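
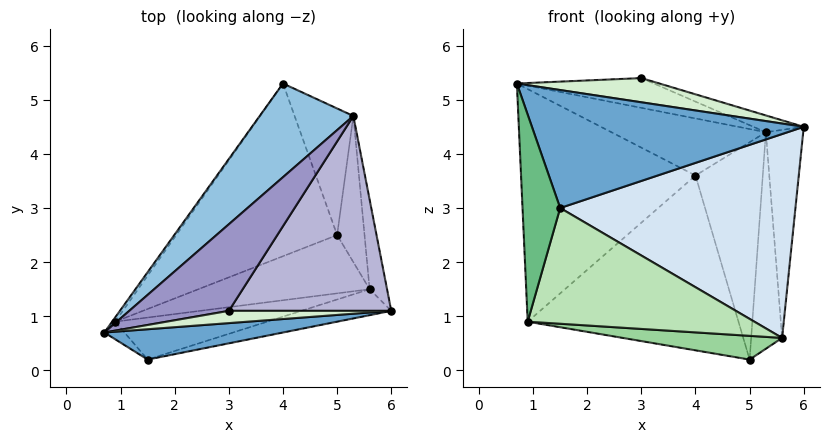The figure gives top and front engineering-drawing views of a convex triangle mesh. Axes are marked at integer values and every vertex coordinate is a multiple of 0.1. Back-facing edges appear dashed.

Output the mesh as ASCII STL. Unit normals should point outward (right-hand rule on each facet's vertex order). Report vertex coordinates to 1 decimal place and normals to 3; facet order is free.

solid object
 facet normal 0.110 -0.963 0.248
  outer loop
   vertex 1.5 0.2 3.0
   vertex 6.0 1.1 4.5
   vertex 0.7 0.7 5.3
  endloop
 endfacet
 facet normal -0.274 0.500 0.821
  outer loop
   vertex 5.3 4.7 4.4
   vertex 4.0 5.3 3.6
   vertex 0.7 0.7 5.3
  endloop
 endfacet
 facet normal 0.578 0.705 -0.411
  outer loop
   vertex 5.3 4.7 4.4
   vertex 5.0 2.5 0.2
   vertex 4.0 5.3 3.6
  endloop
 endfacet
 facet normal 0.234 -0.964 -0.123
  outer loop
   vertex 5.6 1.5 0.6
   vertex 6.0 1.1 4.5
   vertex 1.5 0.2 3.0
  endloop
 endfacet
 facet normal 0.979 0.188 -0.081
  outer loop
   vertex 5.6 1.5 0.6
   vertex 5.3 4.7 4.4
   vertex 6.0 1.1 4.5
  endloop
 endfacet
 facet normal 0.869 0.410 -0.277
  outer loop
   vertex 5.6 1.5 0.6
   vertex 5.0 2.5 0.2
   vertex 5.3 4.7 4.4
  endloop
 endfacet
 facet normal -0.369 0.661 -0.653
  outer loop
   vertex 0.9 0.9 0.9
   vertex 4.0 5.3 3.6
   vertex 5.0 2.5 0.2
  endloop
 endfacet
 facet normal -0.814 0.580 -0.011
  outer loop
   vertex 0.9 0.9 0.9
   vertex 0.7 0.7 5.3
   vertex 4.0 5.3 3.6
  endloop
 endfacet
 facet normal -0.655 -0.753 -0.064
  outer loop
   vertex 0.9 0.9 0.9
   vertex 1.5 0.2 3.0
   vertex 0.7 0.7 5.3
  endloop
 endfacet
 facet normal -0.011 -0.377 -0.926
  outer loop
   vertex 0.9 0.9 0.9
   vertex 5.0 2.5 0.2
   vertex 5.6 1.5 0.6
  endloop
 endfacet
 facet normal 0.098 -0.935 -0.340
  outer loop
   vertex 0.9 0.9 0.9
   vertex 5.6 1.5 0.6
   vertex 1.5 0.2 3.0
  endloop
 endfacet
 facet normal 0.134 -0.884 0.448
  outer loop
   vertex 3.0 1.1 5.4
   vertex 0.7 0.7 5.3
   vertex 6.0 1.1 4.5
  endloop
 endfacet
 facet normal -0.097 0.324 0.941
  outer loop
   vertex 3.0 1.1 5.4
   vertex 5.3 4.7 4.4
   vertex 0.7 0.7 5.3
  endloop
 endfacet
 facet normal 0.286 0.082 0.955
  outer loop
   vertex 3.0 1.1 5.4
   vertex 6.0 1.1 4.5
   vertex 5.3 4.7 4.4
  endloop
 endfacet
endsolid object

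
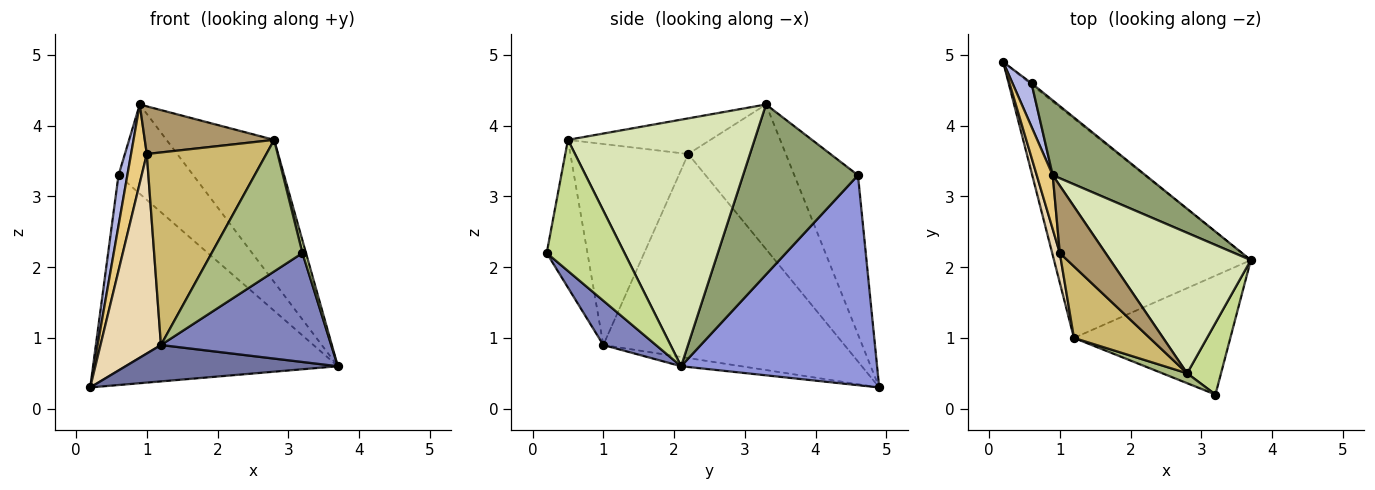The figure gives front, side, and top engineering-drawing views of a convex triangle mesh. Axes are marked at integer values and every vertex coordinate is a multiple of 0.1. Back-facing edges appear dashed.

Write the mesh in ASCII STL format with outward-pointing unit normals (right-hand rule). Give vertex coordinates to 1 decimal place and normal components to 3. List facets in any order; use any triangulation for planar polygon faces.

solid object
 facet normal -0.046 -0.163 -0.985
  outer loop
   vertex 1.2 1.0 0.9
   vertex 0.2 4.9 0.3
   vertex 3.7 2.1 0.6
  endloop
 endfacet
 facet normal 0.204 -0.661 -0.722
  outer loop
   vertex 1.2 1.0 0.9
   vertex 3.7 2.1 0.6
   vertex 3.2 0.2 2.2
  endloop
 endfacet
 facet normal 0.625 0.781 -0.005
  outer loop
   vertex 0.6 4.6 3.3
   vertex 3.7 2.1 0.6
   vertex 0.2 4.9 0.3
  endloop
 endfacet
 facet normal -0.984 -0.137 0.117
  outer loop
   vertex 0.6 4.6 3.3
   vertex 0.2 4.9 0.3
   vertex 0.9 3.3 4.3
  endloop
 endfacet
 facet normal 0.762 0.496 0.416
  outer loop
   vertex 0.6 4.6 3.3
   vertex 0.9 3.3 4.3
   vertex 3.7 2.1 0.6
  endloop
 endfacet
 facet normal -0.409 -0.910 0.069
  outer loop
   vertex 2.8 0.5 3.8
   vertex 1.2 1.0 0.9
   vertex 3.2 0.2 2.2
  endloop
 endfacet
 facet normal 0.967 -0.044 0.250
  outer loop
   vertex 2.8 0.5 3.8
   vertex 3.2 0.2 2.2
   vertex 3.7 2.1 0.6
  endloop
 endfacet
 facet normal 0.777 0.448 0.443
  outer loop
   vertex 2.8 0.5 3.8
   vertex 3.7 2.1 0.6
   vertex 0.9 3.3 4.3
  endloop
 endfacet
 facet normal -0.537 -0.487 0.689
  outer loop
   vertex 1.0 2.2 3.6
   vertex 2.8 0.5 3.8
   vertex 0.9 3.3 4.3
  endloop
 endfacet
 facet normal -0.679 -0.688 0.256
  outer loop
   vertex 1.0 2.2 3.6
   vertex 1.2 1.0 0.9
   vertex 2.8 0.5 3.8
  endloop
 endfacet
 facet normal -0.981 -0.158 0.108
  outer loop
   vertex 1.0 2.2 3.6
   vertex 0.9 3.3 4.3
   vertex 0.2 4.9 0.3
  endloop
 endfacet
 facet normal -0.969 -0.243 0.036
  outer loop
   vertex 1.0 2.2 3.6
   vertex 0.2 4.9 0.3
   vertex 1.2 1.0 0.9
  endloop
 endfacet
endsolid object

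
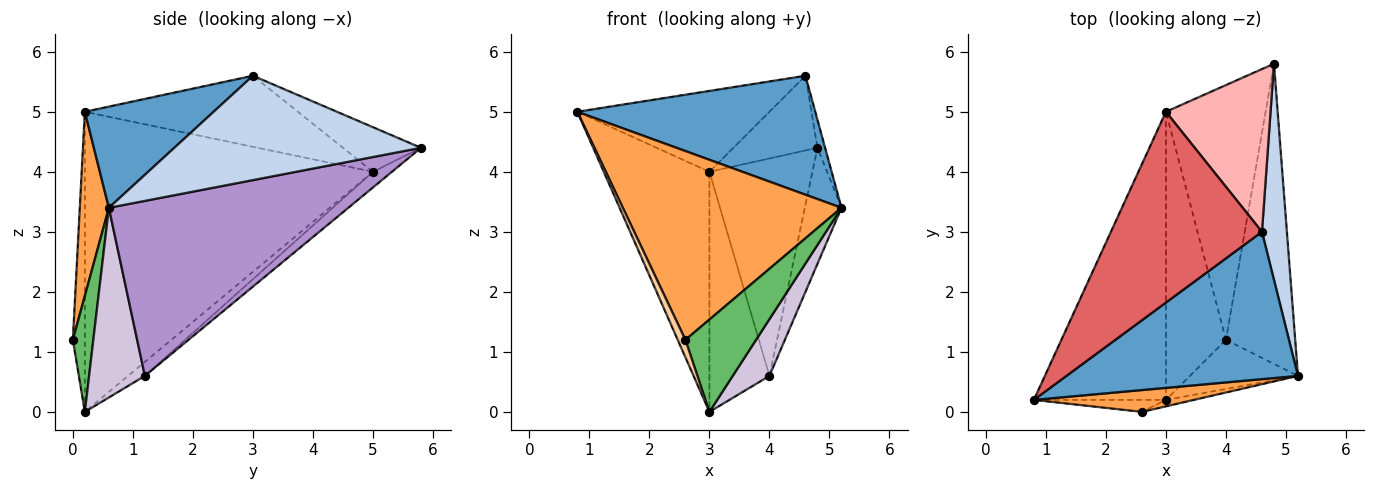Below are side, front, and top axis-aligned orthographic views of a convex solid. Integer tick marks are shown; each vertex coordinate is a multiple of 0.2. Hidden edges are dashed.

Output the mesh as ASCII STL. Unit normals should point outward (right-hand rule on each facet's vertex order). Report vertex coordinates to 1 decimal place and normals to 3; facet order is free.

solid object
 facet normal 0.322 -0.595 0.737
  outer loop
   vertex 4.6 3.0 5.6
   vertex 0.8 0.2 5.0
   vertex 5.2 0.6 3.4
  endloop
 endfacet
 facet normal 0.972 0.030 0.232
  outer loop
   vertex 4.6 3.0 5.6
   vertex 5.2 0.6 3.4
   vertex 4.8 5.8 4.4
  endloop
 endfacet
 facet normal 0.131 -0.985 0.114
  outer loop
   vertex 2.6 0.0 1.2
   vertex 5.2 0.6 3.4
   vertex 0.8 0.2 5.0
  endloop
 endfacet
 facet normal -0.790 -0.505 -0.348
  outer loop
   vertex 2.6 0.0 1.2
   vertex 0.8 0.2 5.0
   vertex 3.0 0.2 0.0
  endloop
 endfacet
 facet normal 0.278 -0.958 -0.067
  outer loop
   vertex 2.6 0.0 1.2
   vertex 3.0 0.2 0.0
   vertex 5.2 0.6 3.4
  endloop
 endfacet
 facet normal -0.868 0.318 -0.382
  outer loop
   vertex 3.0 5.0 4.0
   vertex 3.0 0.2 0.0
   vertex 0.8 0.2 5.0
  endloop
 endfacet
 facet normal -0.397 0.358 0.845
  outer loop
   vertex 3.0 5.0 4.0
   vertex 0.8 0.2 5.0
   vertex 4.6 3.0 5.6
  endloop
 endfacet
 facet normal -0.361 0.389 0.847
  outer loop
   vertex 3.0 5.0 4.0
   vertex 4.6 3.0 5.6
   vertex 4.8 5.8 4.4
  endloop
 endfacet
 facet normal 0.921 0.141 -0.364
  outer loop
   vertex 4.0 1.2 0.6
   vertex 4.8 5.8 4.4
   vertex 5.2 0.6 3.4
  endloop
 endfacet
 facet normal 0.754 -0.496 -0.430
  outer loop
   vertex 4.0 1.2 0.6
   vertex 5.2 0.6 3.4
   vertex 3.0 0.2 0.0
  endloop
 endfacet
 facet normal -0.119 0.645 -0.755
  outer loop
   vertex 4.0 1.2 0.6
   vertex 3.0 5.0 4.0
   vertex 4.8 5.8 4.4
  endloop
 endfacet
 facet normal -0.176 0.630 -0.756
  outer loop
   vertex 4.0 1.2 0.6
   vertex 3.0 0.2 0.0
   vertex 3.0 5.0 4.0
  endloop
 endfacet
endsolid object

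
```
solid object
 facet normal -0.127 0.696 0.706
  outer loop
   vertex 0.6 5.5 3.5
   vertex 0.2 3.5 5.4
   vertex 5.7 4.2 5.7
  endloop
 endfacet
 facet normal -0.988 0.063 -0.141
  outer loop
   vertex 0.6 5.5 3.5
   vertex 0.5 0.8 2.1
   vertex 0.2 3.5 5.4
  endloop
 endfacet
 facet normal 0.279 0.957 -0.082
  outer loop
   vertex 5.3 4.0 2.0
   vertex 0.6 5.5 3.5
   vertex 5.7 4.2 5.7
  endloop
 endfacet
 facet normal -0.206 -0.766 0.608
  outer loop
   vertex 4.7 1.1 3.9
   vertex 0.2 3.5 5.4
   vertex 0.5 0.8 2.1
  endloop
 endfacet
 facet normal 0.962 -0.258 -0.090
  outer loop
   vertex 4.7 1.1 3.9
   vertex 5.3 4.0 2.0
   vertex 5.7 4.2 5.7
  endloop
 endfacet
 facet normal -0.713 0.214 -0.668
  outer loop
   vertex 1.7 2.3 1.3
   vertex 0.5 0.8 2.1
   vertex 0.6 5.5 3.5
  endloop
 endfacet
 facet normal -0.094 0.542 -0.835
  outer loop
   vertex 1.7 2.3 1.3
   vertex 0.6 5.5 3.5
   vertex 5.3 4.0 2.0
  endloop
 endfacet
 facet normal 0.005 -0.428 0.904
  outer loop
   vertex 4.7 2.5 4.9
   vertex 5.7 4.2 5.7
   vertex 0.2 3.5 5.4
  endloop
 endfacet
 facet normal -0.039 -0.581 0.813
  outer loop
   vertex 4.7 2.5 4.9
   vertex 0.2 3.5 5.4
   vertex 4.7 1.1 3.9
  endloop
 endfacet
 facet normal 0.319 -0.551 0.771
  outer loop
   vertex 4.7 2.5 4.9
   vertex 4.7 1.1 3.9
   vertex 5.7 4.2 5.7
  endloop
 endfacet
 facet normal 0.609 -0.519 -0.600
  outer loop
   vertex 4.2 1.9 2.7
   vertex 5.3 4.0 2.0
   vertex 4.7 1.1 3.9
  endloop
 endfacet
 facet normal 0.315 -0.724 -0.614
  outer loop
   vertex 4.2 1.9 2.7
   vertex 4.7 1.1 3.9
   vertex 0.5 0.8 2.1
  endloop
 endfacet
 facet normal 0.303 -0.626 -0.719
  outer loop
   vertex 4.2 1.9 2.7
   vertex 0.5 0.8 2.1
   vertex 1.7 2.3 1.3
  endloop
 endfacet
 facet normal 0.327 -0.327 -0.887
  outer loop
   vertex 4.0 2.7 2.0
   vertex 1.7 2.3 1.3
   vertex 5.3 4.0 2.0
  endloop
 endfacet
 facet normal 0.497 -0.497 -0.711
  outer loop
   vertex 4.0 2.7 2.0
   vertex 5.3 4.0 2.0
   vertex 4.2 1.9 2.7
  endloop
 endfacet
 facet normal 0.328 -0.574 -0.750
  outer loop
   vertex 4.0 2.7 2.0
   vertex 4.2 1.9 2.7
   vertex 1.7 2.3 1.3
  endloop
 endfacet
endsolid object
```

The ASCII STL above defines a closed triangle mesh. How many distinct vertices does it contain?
10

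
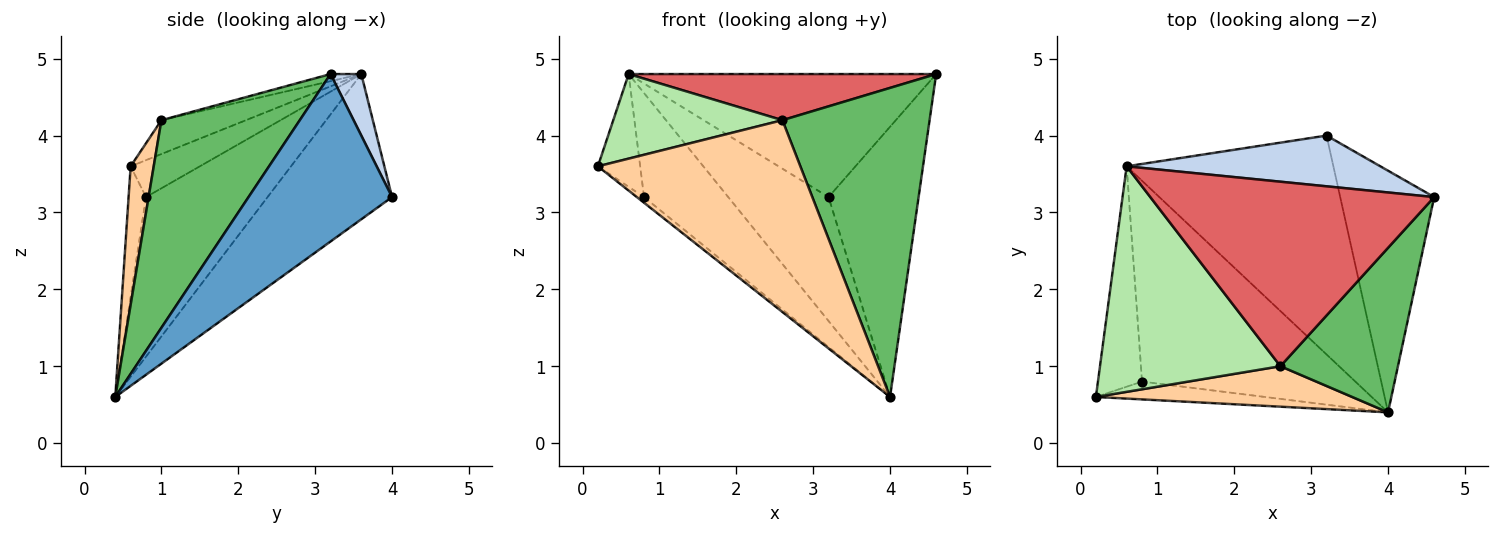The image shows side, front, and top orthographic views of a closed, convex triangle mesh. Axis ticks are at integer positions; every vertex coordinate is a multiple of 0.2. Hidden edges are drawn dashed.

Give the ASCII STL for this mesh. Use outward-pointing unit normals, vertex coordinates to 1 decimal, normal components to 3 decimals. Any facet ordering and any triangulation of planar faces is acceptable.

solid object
 facet normal 0.765 0.480 -0.429
  outer loop
   vertex 3.2 4.0 3.2
   vertex 4.6 3.2 4.8
   vertex 4.0 0.4 0.6
  endloop
 endfacet
 facet normal 0.092 0.921 0.380
  outer loop
   vertex 0.6 3.6 4.8
   vertex 4.6 3.2 4.8
   vertex 3.2 4.0 3.2
  endloop
 endfacet
 facet normal -0.522 0.420 -0.742
  outer loop
   vertex 0.6 3.6 4.8
   vertex 3.2 4.0 3.2
   vertex 4.0 0.4 0.6
  endloop
 endfacet
 facet normal 0.111 -0.972 0.205
  outer loop
   vertex 2.6 1.0 4.2
   vertex 0.2 0.6 3.6
   vertex 4.0 0.4 0.6
  endloop
 endfacet
 facet normal 0.639 -0.679 0.362
  outer loop
   vertex 2.6 1.0 4.2
   vertex 4.0 0.4 0.6
   vertex 4.6 3.2 4.8
  endloop
 endfacet
 facet normal -0.173 -0.346 0.922
  outer loop
   vertex 2.6 1.0 4.2
   vertex 0.6 3.6 4.8
   vertex 0.2 0.6 3.6
  endloop
 endfacet
 facet normal -0.024 -0.242 0.970
  outer loop
   vertex 2.6 1.0 4.2
   vertex 4.6 3.2 4.8
   vertex 0.6 3.6 4.8
  endloop
 endfacet
 facet normal -0.593 0.244 -0.767
  outer loop
   vertex 0.8 0.8 3.2
   vertex 4.0 0.4 0.6
   vertex 0.2 0.6 3.6
  endloop
 endfacet
 facet normal -0.598 0.365 -0.714
  outer loop
   vertex 0.8 0.8 3.2
   vertex 0.2 0.6 3.6
   vertex 0.6 3.6 4.8
  endloop
 endfacet
 facet normal -0.553 0.383 -0.740
  outer loop
   vertex 0.8 0.8 3.2
   vertex 0.6 3.6 4.8
   vertex 4.0 0.4 0.6
  endloop
 endfacet
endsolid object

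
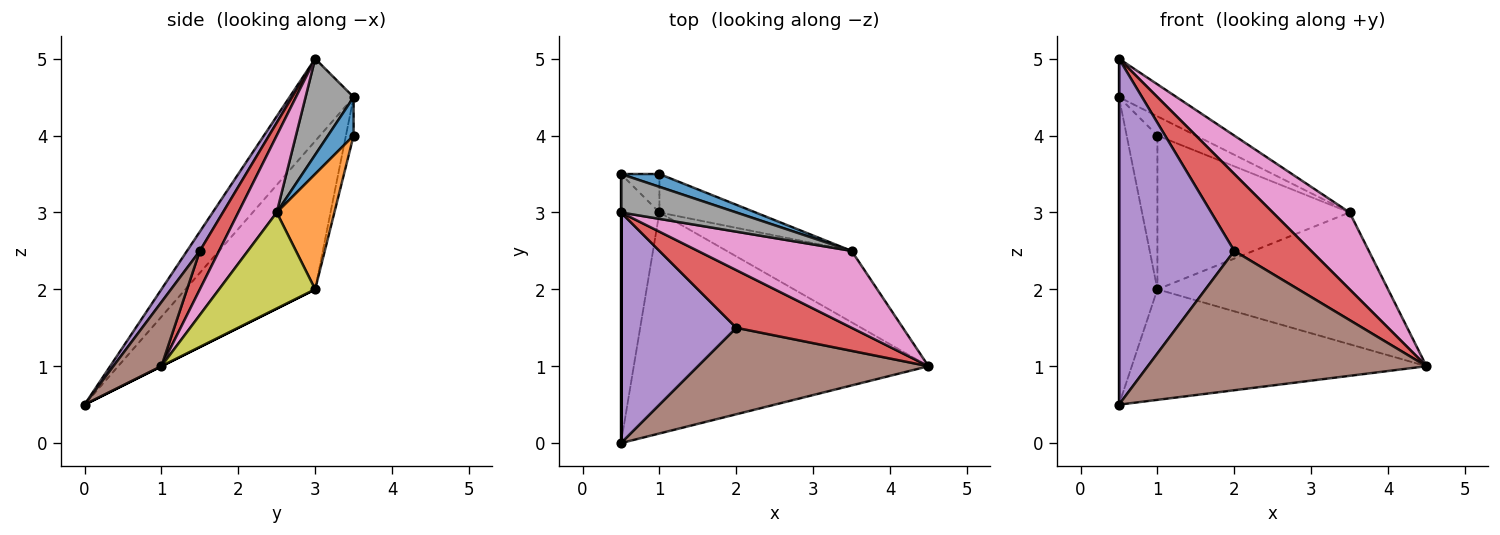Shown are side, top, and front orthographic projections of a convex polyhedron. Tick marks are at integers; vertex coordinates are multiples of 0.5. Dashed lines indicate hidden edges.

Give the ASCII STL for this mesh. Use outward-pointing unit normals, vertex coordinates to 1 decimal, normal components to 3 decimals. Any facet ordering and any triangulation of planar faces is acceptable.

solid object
 facet normal -1.000 0.000 0.000
  outer loop
   vertex 0.5 3.5 4.5
   vertex 0.5 0.0 0.5
   vertex 0.5 3.0 5.0
  endloop
 endfacet
 facet normal 0.000 0.447 -0.894
  outer loop
   vertex 1.0 3.0 2.0
   vertex 4.5 1.0 1.0
   vertex 0.5 0.0 0.5
  endloop
 endfacet
 facet normal -0.930 0.276 -0.241
  outer loop
   vertex 1.0 3.0 2.0
   vertex 0.5 0.0 0.5
   vertex 0.5 3.5 4.5
  endloop
 endfacet
 facet normal 0.196 -0.784 0.588
  outer loop
   vertex 2.0 1.5 2.5
   vertex 4.5 1.0 1.0
   vertex 0.5 3.0 5.0
  endloop
 endfacet
 facet normal 0.092 -0.829 0.552
  outer loop
   vertex 2.0 1.5 2.5
   vertex 0.5 3.0 5.0
   vertex 0.5 0.0 0.5
  endloop
 endfacet
 facet normal 0.145 -0.841 0.522
  outer loop
   vertex 2.0 1.5 2.5
   vertex 0.5 0.0 0.5
   vertex 4.5 1.0 1.0
  endloop
 endfacet
 facet normal 0.333 -0.667 0.667
  outer loop
   vertex 3.5 2.5 3.0
   vertex 0.5 3.0 5.0
   vertex 4.5 1.0 1.0
  endloop
 endfacet
 facet normal 0.508 0.609 0.609
  outer loop
   vertex 3.5 2.5 3.0
   vertex 0.5 3.5 4.5
   vertex 0.5 3.0 5.0
  endloop
 endfacet
 facet normal 0.344 0.826 -0.447
  outer loop
   vertex 3.5 2.5 3.0
   vertex 4.5 1.0 1.0
   vertex 1.0 3.0 2.0
  endloop
 endfacet
 facet normal -0.236 0.943 -0.236
  outer loop
   vertex 1.0 3.5 4.0
   vertex 1.0 3.0 2.0
   vertex 0.5 3.5 4.5
  endloop
 endfacet
 facet normal 0.485 0.728 0.485
  outer loop
   vertex 1.0 3.5 4.0
   vertex 0.5 3.5 4.5
   vertex 3.5 2.5 3.0
  endloop
 endfacet
 facet normal 0.279 0.931 -0.233
  outer loop
   vertex 1.0 3.5 4.0
   vertex 3.5 2.5 3.0
   vertex 1.0 3.0 2.0
  endloop
 endfacet
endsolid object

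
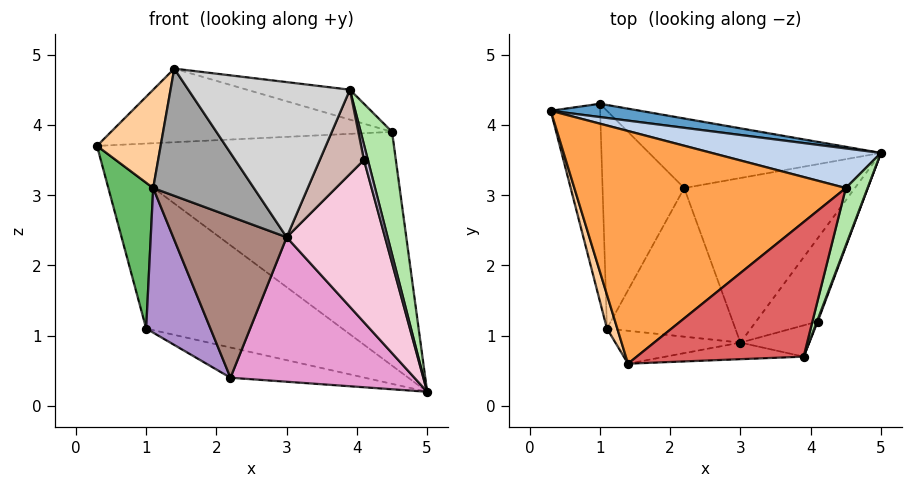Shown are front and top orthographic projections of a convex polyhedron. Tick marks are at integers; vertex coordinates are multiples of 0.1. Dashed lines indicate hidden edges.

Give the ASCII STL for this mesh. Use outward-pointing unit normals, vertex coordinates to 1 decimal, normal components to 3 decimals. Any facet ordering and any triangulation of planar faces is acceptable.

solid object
 facet normal 0.191 0.978 0.089
  outer loop
   vertex 1.0 4.3 1.1
   vertex 0.3 4.2 3.7
   vertex 5.0 3.6 0.2
  endloop
 endfacet
 facet normal 0.243 0.956 0.162
  outer loop
   vertex 4.5 3.1 3.9
   vertex 5.0 3.6 0.2
   vertex 0.3 4.2 3.7
  endloop
 endfacet
 facet normal 0.034 0.301 0.953
  outer loop
   vertex 4.5 3.1 3.9
   vertex 0.3 4.2 3.7
   vertex 1.4 0.6 4.8
  endloop
 endfacet
 facet normal -0.960 -0.265 0.091
  outer loop
   vertex 1.1 1.1 3.1
   vertex 1.4 0.6 4.8
   vertex 0.3 4.2 3.7
  endloop
 endfacet
 facet normal -0.946 -0.193 -0.262
  outer loop
   vertex 1.1 1.1 3.1
   vertex 0.3 4.2 3.7
   vertex 1.0 4.3 1.1
  endloop
 endfacet
 facet normal 0.971 -0.217 0.102
  outer loop
   vertex 3.9 0.7 4.5
   vertex 5.0 3.6 0.2
   vertex 4.5 3.1 3.9
  endloop
 endfacet
 facet normal 0.108 0.216 0.970
  outer loop
   vertex 3.9 0.7 4.5
   vertex 4.5 3.1 3.9
   vertex 1.4 0.6 4.8
  endloop
 endfacet
 facet normal -0.135 0.395 -0.909
  outer loop
   vertex 2.2 3.1 0.4
   vertex 1.0 4.3 1.1
   vertex 5.0 3.6 0.2
  endloop
 endfacet
 facet normal -0.721 -0.384 -0.578
  outer loop
   vertex 2.2 3.1 0.4
   vertex 1.1 1.1 3.1
   vertex 1.0 4.3 1.1
  endloop
 endfacet
 facet normal 0.952 -0.305 0.038
  outer loop
   vertex 4.1 1.2 3.5
   vertex 5.0 3.6 0.2
   vertex 3.9 0.7 4.5
  endloop
 endfacet
 facet normal -0.311 -0.699 -0.644
  outer loop
   vertex 3.0 0.9 2.4
   vertex 1.1 1.1 3.1
   vertex 2.2 3.1 0.4
  endloop
 endfacet
 facet normal 0.517 -0.803 -0.298
  outer loop
   vertex 3.0 0.9 2.4
   vertex 4.1 1.2 3.5
   vertex 3.9 0.7 4.5
  endloop
 endfacet
 facet normal 0.064 -0.658 -0.750
  outer loop
   vertex 3.0 0.9 2.4
   vertex 2.2 3.1 0.4
   vertex 5.0 3.6 0.2
  endloop
 endfacet
 facet normal 0.573 -0.729 -0.374
  outer loop
   vertex 3.0 0.9 2.4
   vertex 5.0 3.6 0.2
   vertex 4.1 1.2 3.5
  endloop
 endfacet
 facet normal -0.191 -0.950 -0.246
  outer loop
   vertex 3.0 0.9 2.4
   vertex 1.4 0.6 4.8
   vertex 1.1 1.1 3.1
  endloop
 endfacet
 facet normal 0.027 -0.994 -0.106
  outer loop
   vertex 3.0 0.9 2.4
   vertex 3.9 0.7 4.5
   vertex 1.4 0.6 4.8
  endloop
 endfacet
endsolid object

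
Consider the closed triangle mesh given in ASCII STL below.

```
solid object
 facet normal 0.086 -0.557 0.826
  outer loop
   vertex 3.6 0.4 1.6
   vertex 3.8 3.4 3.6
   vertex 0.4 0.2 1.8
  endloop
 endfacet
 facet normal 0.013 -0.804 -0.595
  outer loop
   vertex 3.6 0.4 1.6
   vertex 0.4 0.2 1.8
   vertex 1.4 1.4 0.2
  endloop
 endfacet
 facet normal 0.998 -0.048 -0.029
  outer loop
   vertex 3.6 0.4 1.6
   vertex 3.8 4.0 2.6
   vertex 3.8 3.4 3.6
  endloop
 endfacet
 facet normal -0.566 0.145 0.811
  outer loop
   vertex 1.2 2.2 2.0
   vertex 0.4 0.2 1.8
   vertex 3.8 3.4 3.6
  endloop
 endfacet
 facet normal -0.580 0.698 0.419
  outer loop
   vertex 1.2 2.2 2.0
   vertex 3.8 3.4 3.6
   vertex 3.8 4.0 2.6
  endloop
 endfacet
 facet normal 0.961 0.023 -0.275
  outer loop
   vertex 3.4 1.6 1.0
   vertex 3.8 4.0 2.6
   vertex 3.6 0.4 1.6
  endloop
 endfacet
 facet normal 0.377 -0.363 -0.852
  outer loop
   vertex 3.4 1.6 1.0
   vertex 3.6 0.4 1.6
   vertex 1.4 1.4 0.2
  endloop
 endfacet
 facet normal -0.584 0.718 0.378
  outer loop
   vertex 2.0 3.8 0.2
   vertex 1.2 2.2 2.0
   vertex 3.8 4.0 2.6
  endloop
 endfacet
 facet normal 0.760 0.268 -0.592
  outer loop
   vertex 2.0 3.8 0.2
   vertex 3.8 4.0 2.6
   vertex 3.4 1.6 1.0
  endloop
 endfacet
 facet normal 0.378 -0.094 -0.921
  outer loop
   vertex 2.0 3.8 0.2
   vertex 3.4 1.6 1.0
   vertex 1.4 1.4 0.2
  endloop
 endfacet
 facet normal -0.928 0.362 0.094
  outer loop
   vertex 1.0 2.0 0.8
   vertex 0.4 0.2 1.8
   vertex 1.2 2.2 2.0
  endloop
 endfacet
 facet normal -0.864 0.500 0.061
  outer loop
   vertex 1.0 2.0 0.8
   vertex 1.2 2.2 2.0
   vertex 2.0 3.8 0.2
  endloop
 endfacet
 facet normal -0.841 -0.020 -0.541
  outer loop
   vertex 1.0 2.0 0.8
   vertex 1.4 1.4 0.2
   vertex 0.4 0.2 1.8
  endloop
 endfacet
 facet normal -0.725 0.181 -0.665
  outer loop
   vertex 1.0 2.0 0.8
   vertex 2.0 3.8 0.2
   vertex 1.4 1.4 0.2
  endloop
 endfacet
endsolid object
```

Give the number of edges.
21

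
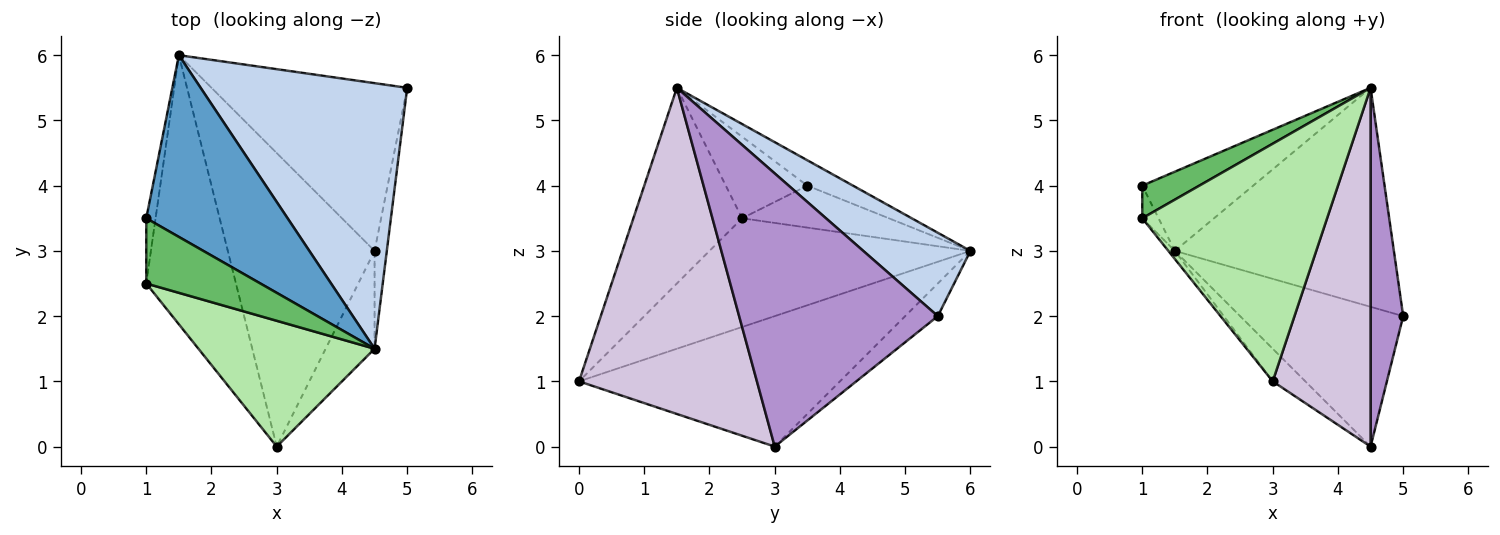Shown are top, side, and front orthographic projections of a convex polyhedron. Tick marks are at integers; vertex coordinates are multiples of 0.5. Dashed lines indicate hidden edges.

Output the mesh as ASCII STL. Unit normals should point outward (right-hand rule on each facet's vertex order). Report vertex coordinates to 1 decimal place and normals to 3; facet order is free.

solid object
 facet normal -0.162 0.394 0.905
  outer loop
   vertex 1.5 6.0 3.0
   vertex 1.0 3.5 4.0
   vertex 4.5 1.5 5.5
  endloop
 endfacet
 facet normal 0.297 0.607 0.737
  outer loop
   vertex 1.5 6.0 3.0
   vertex 4.5 1.5 5.5
   vertex 5.0 5.5 2.0
  endloop
 endfacet
 facet normal -0.970 0.108 -0.216
  outer loop
   vertex 1.0 2.5 3.5
   vertex 1.0 3.5 4.0
   vertex 1.5 6.0 3.0
  endloop
 endfacet
 facet normal -0.771 0.019 -0.636
  outer loop
   vertex 1.0 2.5 3.5
   vertex 1.5 6.0 3.0
   vertex 3.0 0.0 1.0
  endloop
 endfacet
 facet normal -0.538 -0.377 0.754
  outer loop
   vertex 1.0 2.5 3.5
   vertex 4.5 1.5 5.5
   vertex 1.0 3.5 4.0
  endloop
 endfacet
 facet normal -0.461 -0.784 0.415
  outer loop
   vertex 1.0 2.5 3.5
   vertex 3.0 0.0 1.0
   vertex 4.5 1.5 5.5
  endloop
 endfacet
 facet normal -0.127 0.635 -0.762
  outer loop
   vertex 4.5 3.0 0.0
   vertex 1.5 6.0 3.0
   vertex 5.0 5.5 2.0
  endloop
 endfacet
 facet normal -0.662 0.083 -0.745
  outer loop
   vertex 4.5 3.0 0.0
   vertex 3.0 0.0 1.0
   vertex 1.5 6.0 3.0
  endloop
 endfacet
 facet normal 0.986 -0.162 -0.044
  outer loop
   vertex 4.5 3.0 0.0
   vertex 5.0 5.5 2.0
   vertex 4.5 1.5 5.5
  endloop
 endfacet
 facet normal 0.869 -0.478 -0.130
  outer loop
   vertex 4.5 3.0 0.0
   vertex 4.5 1.5 5.5
   vertex 3.0 0.0 1.0
  endloop
 endfacet
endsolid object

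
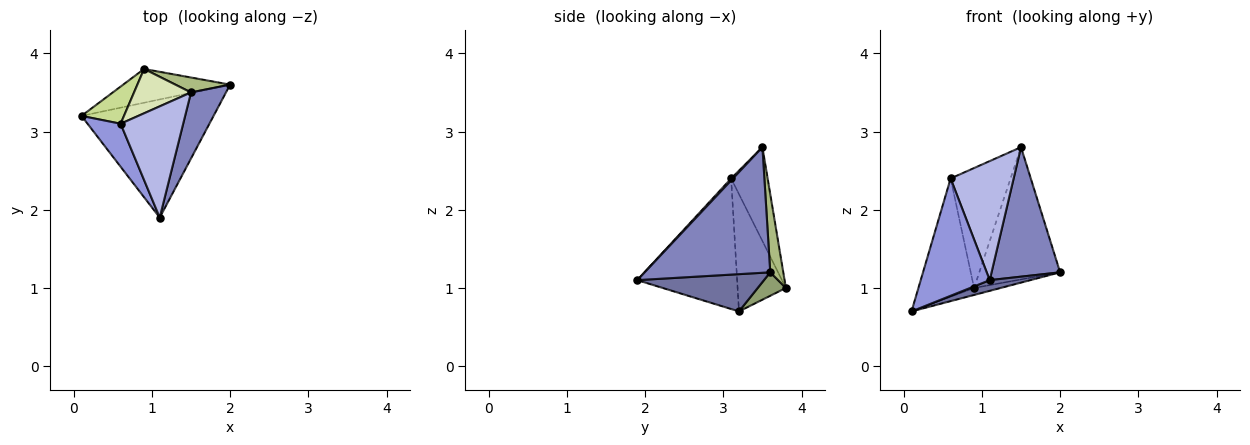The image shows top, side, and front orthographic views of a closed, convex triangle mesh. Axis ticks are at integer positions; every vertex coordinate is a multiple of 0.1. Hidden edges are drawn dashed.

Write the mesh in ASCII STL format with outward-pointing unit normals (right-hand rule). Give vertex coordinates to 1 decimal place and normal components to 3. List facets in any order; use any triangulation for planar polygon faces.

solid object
 facet normal 0.271 -0.087 -0.959
  outer loop
   vertex 1.1 1.9 1.1
   vertex 0.1 3.2 0.7
   vertex 2.0 3.6 1.2
  endloop
 endfacet
 facet normal 0.853 -0.465 0.237
  outer loop
   vertex 1.5 3.5 2.8
   vertex 1.1 1.9 1.1
   vertex 2.0 3.6 1.2
  endloop
 endfacet
 facet normal -0.805 -0.557 0.204
  outer loop
   vertex 0.6 3.1 2.4
   vertex 0.1 3.2 0.7
   vertex 1.1 1.9 1.1
  endloop
 endfacet
 facet normal 0.021 -0.731 0.683
  outer loop
   vertex 0.6 3.1 2.4
   vertex 1.1 1.9 1.1
   vertex 1.5 3.5 2.8
  endloop
 endfacet
 facet normal 0.210 0.198 -0.957
  outer loop
   vertex 0.9 3.8 1.0
   vertex 2.0 3.6 1.2
   vertex 0.1 3.2 0.7
  endloop
 endfacet
 facet normal 0.158 0.981 0.111
  outer loop
   vertex 0.9 3.8 1.0
   vertex 1.5 3.5 2.8
   vertex 2.0 3.6 1.2
  endloop
 endfacet
 facet normal -0.638 0.735 0.231
  outer loop
   vertex 0.9 3.8 1.0
   vertex 0.1 3.2 0.7
   vertex 0.6 3.1 2.4
  endloop
 endfacet
 facet normal -0.496 0.815 0.301
  outer loop
   vertex 0.9 3.8 1.0
   vertex 0.6 3.1 2.4
   vertex 1.5 3.5 2.8
  endloop
 endfacet
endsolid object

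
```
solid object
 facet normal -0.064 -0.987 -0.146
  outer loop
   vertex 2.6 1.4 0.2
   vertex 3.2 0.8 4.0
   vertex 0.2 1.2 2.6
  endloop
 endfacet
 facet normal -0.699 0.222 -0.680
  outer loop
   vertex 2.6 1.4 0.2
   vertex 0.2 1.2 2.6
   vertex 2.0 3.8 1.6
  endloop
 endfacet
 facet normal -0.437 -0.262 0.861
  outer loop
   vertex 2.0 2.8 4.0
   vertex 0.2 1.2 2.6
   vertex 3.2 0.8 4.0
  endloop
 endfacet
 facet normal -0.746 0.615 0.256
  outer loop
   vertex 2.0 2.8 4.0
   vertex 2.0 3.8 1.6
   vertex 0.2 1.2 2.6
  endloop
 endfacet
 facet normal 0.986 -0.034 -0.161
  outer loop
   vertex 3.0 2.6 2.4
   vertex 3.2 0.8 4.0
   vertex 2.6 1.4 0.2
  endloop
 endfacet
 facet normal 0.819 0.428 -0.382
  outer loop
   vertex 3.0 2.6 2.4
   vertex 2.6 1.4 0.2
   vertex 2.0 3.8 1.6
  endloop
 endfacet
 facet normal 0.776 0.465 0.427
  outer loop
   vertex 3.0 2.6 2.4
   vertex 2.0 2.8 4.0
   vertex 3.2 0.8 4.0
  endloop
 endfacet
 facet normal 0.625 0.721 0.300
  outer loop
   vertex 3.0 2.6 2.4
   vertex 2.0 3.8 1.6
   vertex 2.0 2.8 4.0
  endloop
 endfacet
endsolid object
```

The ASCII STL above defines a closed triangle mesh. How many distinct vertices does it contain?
6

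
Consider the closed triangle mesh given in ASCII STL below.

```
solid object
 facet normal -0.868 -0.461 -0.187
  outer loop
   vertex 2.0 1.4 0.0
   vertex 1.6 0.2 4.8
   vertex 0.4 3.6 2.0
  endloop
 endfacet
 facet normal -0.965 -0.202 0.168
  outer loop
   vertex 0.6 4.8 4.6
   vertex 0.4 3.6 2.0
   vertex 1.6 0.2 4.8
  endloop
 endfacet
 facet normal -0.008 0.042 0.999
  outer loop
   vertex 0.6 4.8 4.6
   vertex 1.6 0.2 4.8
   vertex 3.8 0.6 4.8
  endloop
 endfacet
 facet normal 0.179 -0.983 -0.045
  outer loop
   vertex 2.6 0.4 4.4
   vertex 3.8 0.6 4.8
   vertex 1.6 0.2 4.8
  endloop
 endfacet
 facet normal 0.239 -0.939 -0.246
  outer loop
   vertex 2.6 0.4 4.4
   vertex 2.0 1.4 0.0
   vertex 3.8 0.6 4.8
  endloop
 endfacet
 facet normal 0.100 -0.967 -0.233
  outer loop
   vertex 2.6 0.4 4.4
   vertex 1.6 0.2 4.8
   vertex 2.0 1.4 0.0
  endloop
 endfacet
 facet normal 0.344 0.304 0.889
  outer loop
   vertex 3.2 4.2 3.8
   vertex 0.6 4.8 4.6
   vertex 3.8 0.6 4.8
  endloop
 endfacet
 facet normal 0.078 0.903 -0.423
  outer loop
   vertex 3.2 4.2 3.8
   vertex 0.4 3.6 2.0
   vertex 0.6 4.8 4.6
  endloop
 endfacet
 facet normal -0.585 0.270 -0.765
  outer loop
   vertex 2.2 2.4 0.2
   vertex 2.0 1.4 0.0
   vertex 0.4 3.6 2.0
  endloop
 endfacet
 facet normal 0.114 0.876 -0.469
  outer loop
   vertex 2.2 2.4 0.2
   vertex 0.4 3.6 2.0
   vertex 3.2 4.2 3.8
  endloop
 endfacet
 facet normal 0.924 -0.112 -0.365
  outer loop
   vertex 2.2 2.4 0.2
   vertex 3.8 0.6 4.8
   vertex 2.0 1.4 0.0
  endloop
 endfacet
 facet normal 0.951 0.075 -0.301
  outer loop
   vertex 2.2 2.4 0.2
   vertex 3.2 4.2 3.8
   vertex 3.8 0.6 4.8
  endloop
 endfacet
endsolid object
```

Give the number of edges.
18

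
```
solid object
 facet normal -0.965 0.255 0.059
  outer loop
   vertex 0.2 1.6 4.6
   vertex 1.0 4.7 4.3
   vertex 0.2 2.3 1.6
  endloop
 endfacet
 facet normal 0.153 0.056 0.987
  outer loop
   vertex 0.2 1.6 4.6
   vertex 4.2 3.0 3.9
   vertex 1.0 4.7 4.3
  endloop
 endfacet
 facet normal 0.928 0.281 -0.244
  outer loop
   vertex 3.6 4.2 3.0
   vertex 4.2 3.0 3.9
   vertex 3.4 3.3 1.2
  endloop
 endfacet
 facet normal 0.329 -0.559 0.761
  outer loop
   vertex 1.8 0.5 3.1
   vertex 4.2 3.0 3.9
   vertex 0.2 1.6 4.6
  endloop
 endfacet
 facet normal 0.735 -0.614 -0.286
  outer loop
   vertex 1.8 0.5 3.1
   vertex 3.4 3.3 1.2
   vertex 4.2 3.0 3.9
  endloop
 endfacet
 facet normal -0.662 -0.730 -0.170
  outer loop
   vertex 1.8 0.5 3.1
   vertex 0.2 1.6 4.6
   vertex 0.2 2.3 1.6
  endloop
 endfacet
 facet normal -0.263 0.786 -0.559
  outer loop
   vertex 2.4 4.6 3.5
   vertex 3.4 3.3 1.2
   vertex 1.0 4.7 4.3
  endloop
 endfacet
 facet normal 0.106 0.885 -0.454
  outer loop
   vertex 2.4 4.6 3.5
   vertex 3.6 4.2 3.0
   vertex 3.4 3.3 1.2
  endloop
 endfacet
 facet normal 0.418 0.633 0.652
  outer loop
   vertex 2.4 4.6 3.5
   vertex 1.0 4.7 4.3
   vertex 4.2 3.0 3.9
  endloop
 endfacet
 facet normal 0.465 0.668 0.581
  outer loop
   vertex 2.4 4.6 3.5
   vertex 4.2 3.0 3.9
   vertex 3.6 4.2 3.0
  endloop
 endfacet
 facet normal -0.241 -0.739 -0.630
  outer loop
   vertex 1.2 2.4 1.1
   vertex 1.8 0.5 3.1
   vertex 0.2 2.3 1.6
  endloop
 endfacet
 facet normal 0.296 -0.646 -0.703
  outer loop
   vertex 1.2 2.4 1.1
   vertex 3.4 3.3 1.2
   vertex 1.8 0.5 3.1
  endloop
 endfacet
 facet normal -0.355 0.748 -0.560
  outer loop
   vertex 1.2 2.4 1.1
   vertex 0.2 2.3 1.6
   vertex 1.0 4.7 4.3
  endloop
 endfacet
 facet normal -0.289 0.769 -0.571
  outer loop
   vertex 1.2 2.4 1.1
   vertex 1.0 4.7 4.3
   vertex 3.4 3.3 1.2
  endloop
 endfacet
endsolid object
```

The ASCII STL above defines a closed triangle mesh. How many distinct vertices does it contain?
9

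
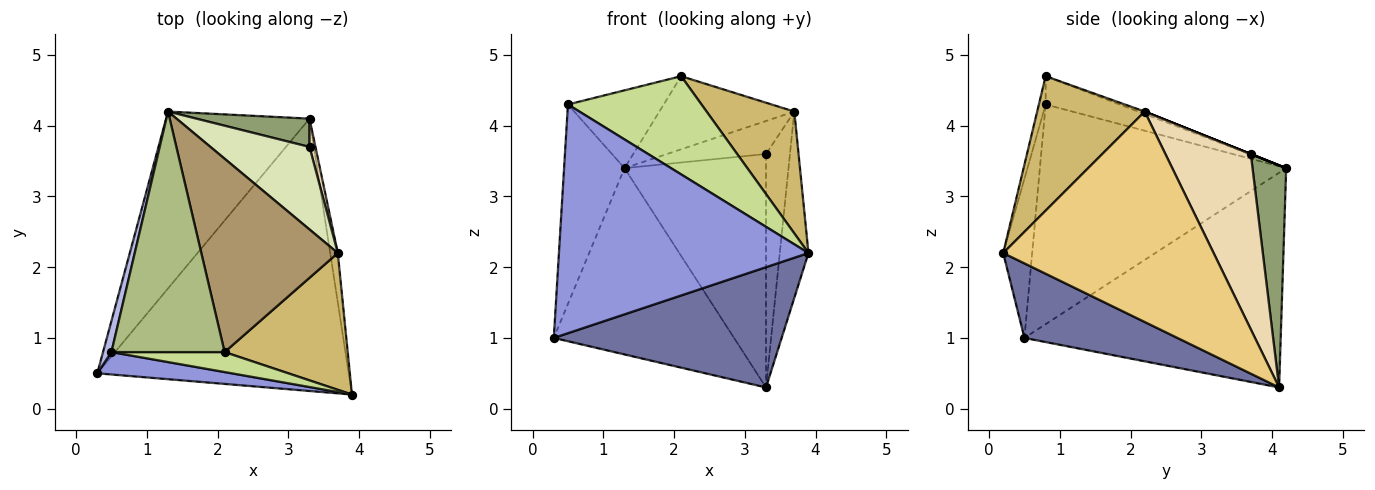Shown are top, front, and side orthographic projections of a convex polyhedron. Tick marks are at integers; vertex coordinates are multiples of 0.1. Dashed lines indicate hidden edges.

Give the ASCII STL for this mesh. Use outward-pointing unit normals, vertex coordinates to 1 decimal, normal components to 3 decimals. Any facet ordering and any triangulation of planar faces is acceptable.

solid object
 facet normal 0.262 -0.390 -0.883
  outer loop
   vertex 3.3 4.1 0.3
   vertex 3.9 0.2 2.2
   vertex 0.3 0.5 1.0
  endloop
 endfacet
 facet normal -0.718 0.505 -0.479
  outer loop
   vertex 1.3 4.2 3.4
   vertex 3.3 4.1 0.3
   vertex 0.3 0.5 1.0
  endloop
 endfacet
 facet normal -0.115 -0.989 0.097
  outer loop
   vertex 0.5 0.8 4.3
   vertex 0.3 0.5 1.0
   vertex 3.9 0.2 2.2
  endloop
 endfacet
 facet normal -0.971 0.238 0.037
  outer loop
   vertex 0.5 0.8 4.3
   vertex 1.3 4.2 3.4
   vertex 0.3 0.5 1.0
  endloop
 endfacet
 facet normal 0.230 0.966 0.117
  outer loop
   vertex 3.3 3.7 3.6
   vertex 3.3 4.1 0.3
   vertex 1.3 4.2 3.4
  endloop
 endfacet
 facet normal -0.231 0.299 0.926
  outer loop
   vertex 2.1 0.8 4.7
   vertex 1.3 4.2 3.4
   vertex 0.5 0.8 4.3
  endloop
 endfacet
 facet normal -0.050 -0.979 0.199
  outer loop
   vertex 2.1 0.8 4.7
   vertex 0.5 0.8 4.3
   vertex 3.9 0.2 2.2
  endloop
 endfacet
 facet normal 0.000 0.371 0.928
  outer loop
   vertex 3.7 2.2 4.2
   vertex 3.3 3.7 3.6
   vertex 1.3 4.2 3.4
  endloop
 endfacet
 facet normal -0.017 0.354 0.935
  outer loop
   vertex 3.7 2.2 4.2
   vertex 1.3 4.2 3.4
   vertex 2.1 0.8 4.7
  endloop
 endfacet
 facet normal 0.632 -0.516 0.579
  outer loop
   vertex 3.7 2.2 4.2
   vertex 2.1 0.8 4.7
   vertex 3.9 0.2 2.2
  endloop
 endfacet
 facet normal 0.990 0.135 -0.036
  outer loop
   vertex 3.7 2.2 4.2
   vertex 3.9 0.2 2.2
   vertex 3.3 4.1 0.3
  endloop
 endfacet
 facet normal 0.962 0.270 0.033
  outer loop
   vertex 3.7 2.2 4.2
   vertex 3.3 4.1 0.3
   vertex 3.3 3.7 3.6
  endloop
 endfacet
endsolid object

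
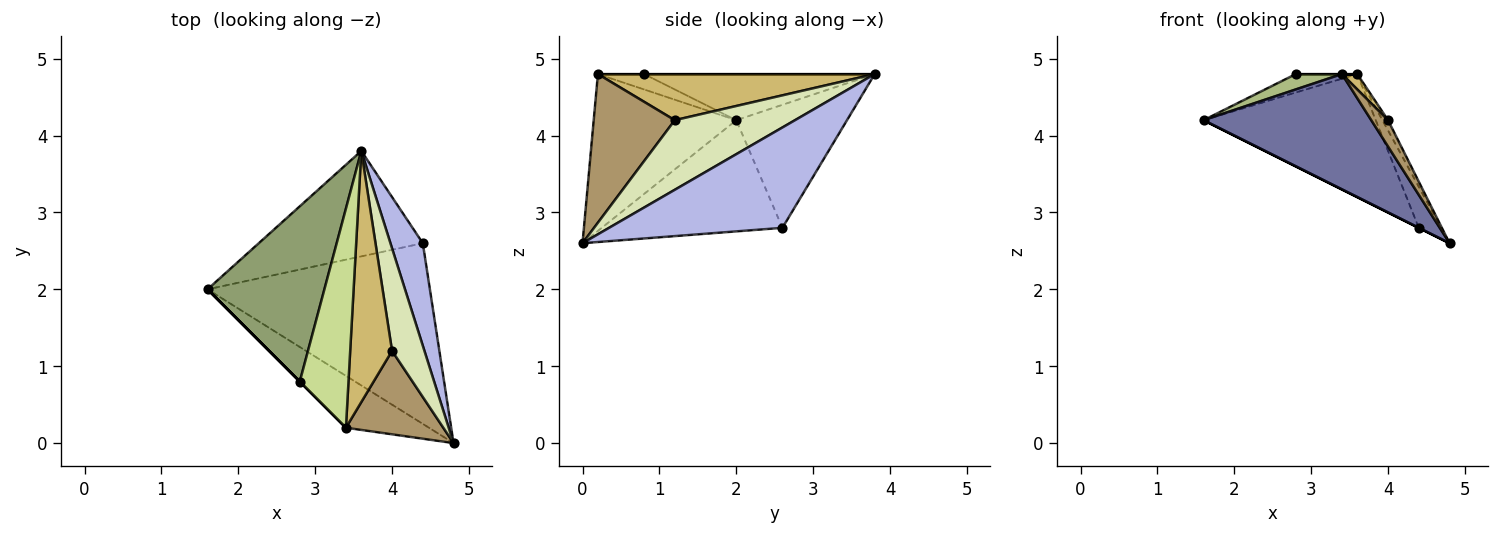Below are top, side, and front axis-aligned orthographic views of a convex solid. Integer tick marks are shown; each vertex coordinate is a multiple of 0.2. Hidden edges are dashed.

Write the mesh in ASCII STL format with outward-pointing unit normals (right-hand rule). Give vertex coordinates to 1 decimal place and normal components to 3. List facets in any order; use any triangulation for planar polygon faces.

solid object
 facet normal -0.613 -0.721 -0.324
  outer loop
   vertex 3.4 0.2 4.8
   vertex 1.6 2.0 4.2
   vertex 4.8 0.0 2.6
  endloop
 endfacet
 facet normal -0.447 0.000 -0.894
  outer loop
   vertex 4.4 2.6 2.8
   vertex 4.8 0.0 2.6
   vertex 1.6 2.0 4.2
  endloop
 endfacet
 facet normal -0.439 0.682 -0.585
  outer loop
   vertex 4.4 2.6 2.8
   vertex 1.6 2.0 4.2
   vertex 3.6 3.8 4.8
  endloop
 endfacet
 facet normal 0.945 0.122 0.305
  outer loop
   vertex 4.4 2.6 2.8
   vertex 3.6 3.8 4.8
   vertex 4.8 0.0 2.6
  endloop
 endfacet
 facet normal -0.365 0.097 0.926
  outer loop
   vertex 2.8 0.8 4.8
   vertex 3.6 3.8 4.8
   vertex 1.6 2.0 4.2
  endloop
 endfacet
 facet normal -0.707 -0.707 0.000
  outer loop
   vertex 2.8 0.8 4.8
   vertex 1.6 2.0 4.2
   vertex 3.4 0.2 4.8
  endloop
 endfacet
 facet normal 0.000 0.000 1.000
  outer loop
   vertex 2.8 0.8 4.8
   vertex 3.4 0.2 4.8
   vertex 3.6 3.8 4.8
  endloop
 endfacet
 facet normal 0.906 0.042 0.421
  outer loop
   vertex 4.0 1.2 4.2
   vertex 4.8 0.0 2.6
   vertex 3.6 3.8 4.8
  endloop
 endfacet
 facet normal 0.824 -0.171 0.540
  outer loop
   vertex 4.0 1.2 4.2
   vertex 3.4 0.2 4.8
   vertex 4.8 0.0 2.6
  endloop
 endfacet
 facet normal 0.740 -0.041 0.671
  outer loop
   vertex 4.0 1.2 4.2
   vertex 3.6 3.8 4.8
   vertex 3.4 0.2 4.8
  endloop
 endfacet
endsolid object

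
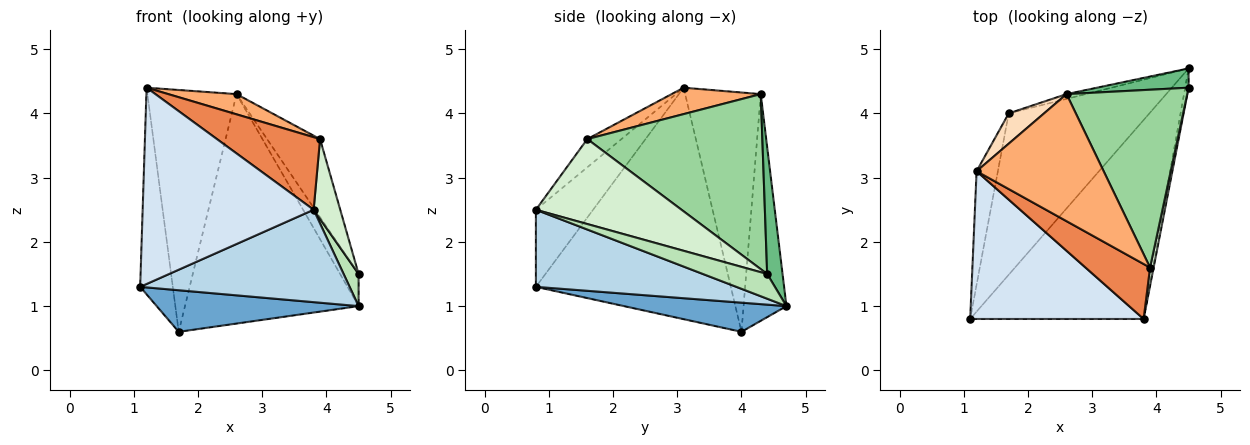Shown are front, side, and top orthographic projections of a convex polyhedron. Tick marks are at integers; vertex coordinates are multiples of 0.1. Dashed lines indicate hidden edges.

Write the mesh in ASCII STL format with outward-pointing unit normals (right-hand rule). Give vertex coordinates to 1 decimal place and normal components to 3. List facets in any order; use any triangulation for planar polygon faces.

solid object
 facet normal 0.197 -0.245 -0.949
  outer loop
   vertex 1.7 4.0 0.6
   vertex 4.5 4.7 1.0
   vertex 1.1 0.8 1.3
  endloop
 endfacet
 facet normal -0.982 0.164 -0.090
  outer loop
   vertex 1.2 3.1 4.4
   vertex 1.7 4.0 0.6
   vertex 1.1 0.8 1.3
  endloop
 endfacet
 facet normal 0.374 -0.391 -0.841
  outer loop
   vertex 3.8 0.8 2.5
   vertex 1.1 0.8 1.3
   vertex 4.5 4.7 1.0
  endloop
 endfacet
 facet normal -0.258 -0.772 0.581
  outer loop
   vertex 3.8 0.8 2.5
   vertex 1.2 3.1 4.4
   vertex 1.1 0.8 1.3
  endloop
 endfacet
 facet normal -0.255 -0.771 0.584
  outer loop
   vertex 3.8 0.8 2.5
   vertex 3.9 1.6 3.6
   vertex 1.2 3.1 4.4
  endloop
 endfacet
 facet normal 0.201 -0.154 0.967
  outer loop
   vertex 2.6 4.3 4.3
   vertex 1.2 3.1 4.4
   vertex 3.9 1.6 3.6
  endloop
 endfacet
 facet normal -0.240 0.971 -0.020
  outer loop
   vertex 2.6 4.3 4.3
   vertex 4.5 4.7 1.0
   vertex 1.7 4.0 0.6
  endloop
 endfacet
 facet normal -0.644 0.759 0.095
  outer loop
   vertex 2.6 4.3 4.3
   vertex 1.7 4.0 0.6
   vertex 1.2 3.1 4.4
  endloop
 endfacet
 facet normal 0.581 0.698 0.419
  outer loop
   vertex 4.5 4.4 1.5
   vertex 4.5 4.7 1.0
   vertex 2.6 4.3 4.3
  endloop
 endfacet
 facet normal 0.799 0.242 0.551
  outer loop
   vertex 4.5 4.4 1.5
   vertex 2.6 4.3 4.3
   vertex 3.9 1.6 3.6
  endloop
 endfacet
 facet normal 0.965 -0.225 -0.135
  outer loop
   vertex 4.5 4.4 1.5
   vertex 3.8 0.8 2.5
   vertex 4.5 4.7 1.0
  endloop
 endfacet
 facet normal 0.983 -0.180 0.041
  outer loop
   vertex 4.5 4.4 1.5
   vertex 3.9 1.6 3.6
   vertex 3.8 0.8 2.5
  endloop
 endfacet
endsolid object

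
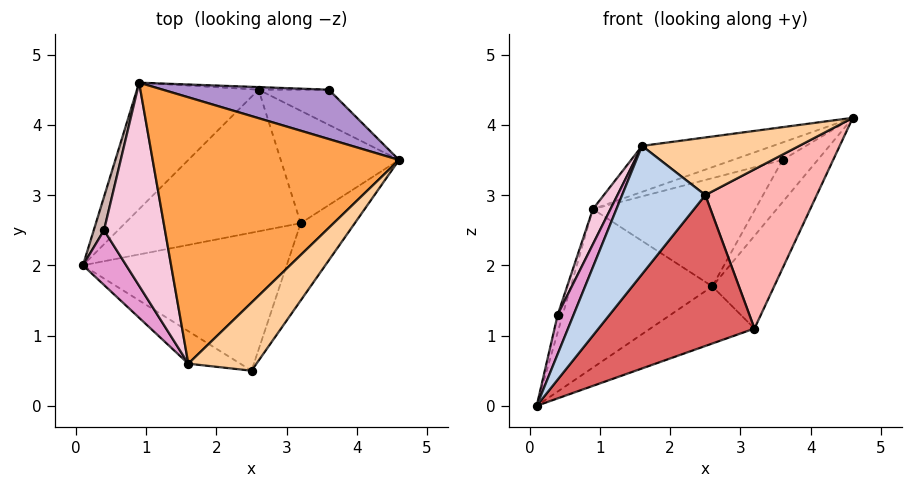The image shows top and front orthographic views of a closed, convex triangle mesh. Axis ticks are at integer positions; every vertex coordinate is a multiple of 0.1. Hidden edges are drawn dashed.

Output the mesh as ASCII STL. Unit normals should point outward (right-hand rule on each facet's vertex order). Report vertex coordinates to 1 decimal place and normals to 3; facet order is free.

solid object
 facet normal -0.337 0.736 -0.587
  outer loop
   vertex 2.6 4.5 1.7
   vertex 0.1 2.0 0.0
   vertex 0.9 4.6 2.8
  endloop
 endfacet
 facet normal -0.286 -0.929 -0.235
  outer loop
   vertex 1.6 0.6 3.7
   vertex 0.1 2.0 0.0
   vertex 2.5 0.5 3.0
  endloop
 endfacet
 facet normal -0.284 0.163 0.945
  outer loop
   vertex 1.6 0.6 3.7
   vertex 4.6 3.5 4.1
   vertex 0.9 4.6 2.8
  endloop
 endfacet
 facet normal 0.463 -0.572 0.677
  outer loop
   vertex 1.6 0.6 3.7
   vertex 2.5 0.5 3.0
   vertex 4.6 3.5 4.1
  endloop
 endfacet
 facet normal 0.249 0.362 -0.898
  outer loop
   vertex 3.2 2.6 1.1
   vertex 0.1 2.0 0.0
   vertex 2.6 4.5 1.7
  endloop
 endfacet
 facet normal 0.779 0.399 -0.483
  outer loop
   vertex 3.2 2.6 1.1
   vertex 2.6 4.5 1.7
   vertex 4.6 3.5 4.1
  endloop
 endfacet
 facet normal 0.357 -0.689 -0.630
  outer loop
   vertex 3.2 2.6 1.1
   vertex 2.5 0.5 3.0
   vertex 0.1 2.0 0.0
  endloop
 endfacet
 facet normal 0.834 -0.496 -0.241
  outer loop
   vertex 3.2 2.6 1.1
   vertex 4.6 3.5 4.1
   vertex 2.5 0.5 3.0
  endloop
 endfacet
 facet normal -0.226 0.325 0.918
  outer loop
   vertex 3.6 4.5 3.5
   vertex 0.9 4.6 2.8
   vertex 4.6 3.5 4.1
  endloop
 endfacet
 facet normal 0.755 0.504 -0.420
  outer loop
   vertex 3.6 4.5 3.5
   vertex 4.6 3.5 4.1
   vertex 2.6 4.5 1.7
  endloop
 endfacet
 facet normal 0.043 0.999 -0.024
  outer loop
   vertex 3.6 4.5 3.5
   vertex 2.6 4.5 1.7
   vertex 0.9 4.6 2.8
  endloop
 endfacet
 facet normal -0.977 0.099 0.188
  outer loop
   vertex 0.4 2.5 1.3
   vertex 0.9 4.6 2.8
   vertex 0.1 2.0 0.0
  endloop
 endfacet
 facet normal -0.931 -0.213 0.297
  outer loop
   vertex 0.4 2.5 1.3
   vertex 0.1 2.0 0.0
   vertex 1.6 0.6 3.7
  endloop
 endfacet
 facet normal -0.913 -0.069 0.402
  outer loop
   vertex 0.4 2.5 1.3
   vertex 1.6 0.6 3.7
   vertex 0.9 4.6 2.8
  endloop
 endfacet
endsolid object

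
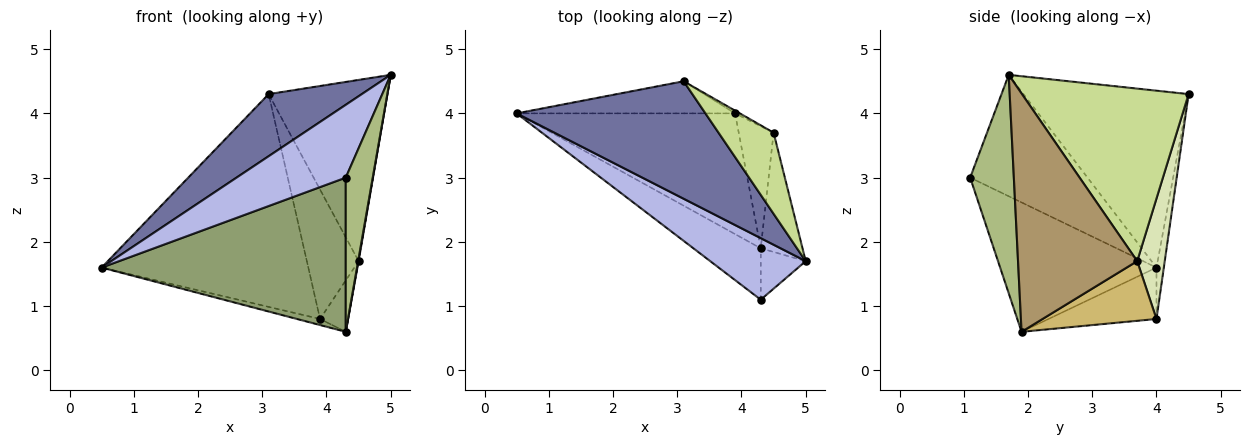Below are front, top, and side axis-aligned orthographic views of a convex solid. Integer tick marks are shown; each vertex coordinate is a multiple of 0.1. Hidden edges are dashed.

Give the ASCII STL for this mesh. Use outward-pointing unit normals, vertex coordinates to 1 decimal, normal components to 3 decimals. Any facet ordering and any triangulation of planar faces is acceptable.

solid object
 facet normal -0.638 -0.360 0.681
  outer loop
   vertex 3.1 4.5 4.3
   vertex 0.5 4.0 1.6
   vertex 5.0 1.7 4.6
  endloop
 endfacet
 facet normal -0.035 0.988 -0.149
  outer loop
   vertex 3.9 4.0 0.8
   vertex 0.5 4.0 1.6
   vertex 3.1 4.5 4.3
  endloop
 endfacet
 facet normal -0.229 0.049 -0.972
  outer loop
   vertex 3.9 4.0 0.8
   vertex 4.3 1.9 0.6
   vertex 0.5 4.0 1.6
  endloop
 endfacet
 facet normal -0.634 -0.590 0.499
  outer loop
   vertex 4.3 1.1 3.0
   vertex 5.0 1.7 4.6
   vertex 0.5 4.0 1.6
  endloop
 endfacet
 facet normal -0.519 -0.811 -0.270
  outer loop
   vertex 4.3 1.1 3.0
   vertex 0.5 4.0 1.6
   vertex 4.3 1.9 0.6
  endloop
 endfacet
 facet normal 0.838 -0.518 -0.173
  outer loop
   vertex 4.3 1.1 3.0
   vertex 4.3 1.9 0.6
   vertex 5.0 1.7 4.6
  endloop
 endfacet
 facet normal 0.788 0.562 0.252
  outer loop
   vertex 4.5 3.7 1.7
   vertex 3.1 4.5 4.3
   vertex 5.0 1.7 4.6
  endloop
 endfacet
 facet normal 0.470 0.883 -0.019
  outer loop
   vertex 4.5 3.7 1.7
   vertex 3.9 4.0 0.8
   vertex 3.1 4.5 4.3
  endloop
 endfacet
 facet normal 0.985 -0.004 -0.173
  outer loop
   vertex 4.5 3.7 1.7
   vertex 5.0 1.7 4.6
   vertex 4.3 1.9 0.6
  endloop
 endfacet
 facet normal 0.844 0.208 -0.494
  outer loop
   vertex 4.5 3.7 1.7
   vertex 4.3 1.9 0.6
   vertex 3.9 4.0 0.8
  endloop
 endfacet
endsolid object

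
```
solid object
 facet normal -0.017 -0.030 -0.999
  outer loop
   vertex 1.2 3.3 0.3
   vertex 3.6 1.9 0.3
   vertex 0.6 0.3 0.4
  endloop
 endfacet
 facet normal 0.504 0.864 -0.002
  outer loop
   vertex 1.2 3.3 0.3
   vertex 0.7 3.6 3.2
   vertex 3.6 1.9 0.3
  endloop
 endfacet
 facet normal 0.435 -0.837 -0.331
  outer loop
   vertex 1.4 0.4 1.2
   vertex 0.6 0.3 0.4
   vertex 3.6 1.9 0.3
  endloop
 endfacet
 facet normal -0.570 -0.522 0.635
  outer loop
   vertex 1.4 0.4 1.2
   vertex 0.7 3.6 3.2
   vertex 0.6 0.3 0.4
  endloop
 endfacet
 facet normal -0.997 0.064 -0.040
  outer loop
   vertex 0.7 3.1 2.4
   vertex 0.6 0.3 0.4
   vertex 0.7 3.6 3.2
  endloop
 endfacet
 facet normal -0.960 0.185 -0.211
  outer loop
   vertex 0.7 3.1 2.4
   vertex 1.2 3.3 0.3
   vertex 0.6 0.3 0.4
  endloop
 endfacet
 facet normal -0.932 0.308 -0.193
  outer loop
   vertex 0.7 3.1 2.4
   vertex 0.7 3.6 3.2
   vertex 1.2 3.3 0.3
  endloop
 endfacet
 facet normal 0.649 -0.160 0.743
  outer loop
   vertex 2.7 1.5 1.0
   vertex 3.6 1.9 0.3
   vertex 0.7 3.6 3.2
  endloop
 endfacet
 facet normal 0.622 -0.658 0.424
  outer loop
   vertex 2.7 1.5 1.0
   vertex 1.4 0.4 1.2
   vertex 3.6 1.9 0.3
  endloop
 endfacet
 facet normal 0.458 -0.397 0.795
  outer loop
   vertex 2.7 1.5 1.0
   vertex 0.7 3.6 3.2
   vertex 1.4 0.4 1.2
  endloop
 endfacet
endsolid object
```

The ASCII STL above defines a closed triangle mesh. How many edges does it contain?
15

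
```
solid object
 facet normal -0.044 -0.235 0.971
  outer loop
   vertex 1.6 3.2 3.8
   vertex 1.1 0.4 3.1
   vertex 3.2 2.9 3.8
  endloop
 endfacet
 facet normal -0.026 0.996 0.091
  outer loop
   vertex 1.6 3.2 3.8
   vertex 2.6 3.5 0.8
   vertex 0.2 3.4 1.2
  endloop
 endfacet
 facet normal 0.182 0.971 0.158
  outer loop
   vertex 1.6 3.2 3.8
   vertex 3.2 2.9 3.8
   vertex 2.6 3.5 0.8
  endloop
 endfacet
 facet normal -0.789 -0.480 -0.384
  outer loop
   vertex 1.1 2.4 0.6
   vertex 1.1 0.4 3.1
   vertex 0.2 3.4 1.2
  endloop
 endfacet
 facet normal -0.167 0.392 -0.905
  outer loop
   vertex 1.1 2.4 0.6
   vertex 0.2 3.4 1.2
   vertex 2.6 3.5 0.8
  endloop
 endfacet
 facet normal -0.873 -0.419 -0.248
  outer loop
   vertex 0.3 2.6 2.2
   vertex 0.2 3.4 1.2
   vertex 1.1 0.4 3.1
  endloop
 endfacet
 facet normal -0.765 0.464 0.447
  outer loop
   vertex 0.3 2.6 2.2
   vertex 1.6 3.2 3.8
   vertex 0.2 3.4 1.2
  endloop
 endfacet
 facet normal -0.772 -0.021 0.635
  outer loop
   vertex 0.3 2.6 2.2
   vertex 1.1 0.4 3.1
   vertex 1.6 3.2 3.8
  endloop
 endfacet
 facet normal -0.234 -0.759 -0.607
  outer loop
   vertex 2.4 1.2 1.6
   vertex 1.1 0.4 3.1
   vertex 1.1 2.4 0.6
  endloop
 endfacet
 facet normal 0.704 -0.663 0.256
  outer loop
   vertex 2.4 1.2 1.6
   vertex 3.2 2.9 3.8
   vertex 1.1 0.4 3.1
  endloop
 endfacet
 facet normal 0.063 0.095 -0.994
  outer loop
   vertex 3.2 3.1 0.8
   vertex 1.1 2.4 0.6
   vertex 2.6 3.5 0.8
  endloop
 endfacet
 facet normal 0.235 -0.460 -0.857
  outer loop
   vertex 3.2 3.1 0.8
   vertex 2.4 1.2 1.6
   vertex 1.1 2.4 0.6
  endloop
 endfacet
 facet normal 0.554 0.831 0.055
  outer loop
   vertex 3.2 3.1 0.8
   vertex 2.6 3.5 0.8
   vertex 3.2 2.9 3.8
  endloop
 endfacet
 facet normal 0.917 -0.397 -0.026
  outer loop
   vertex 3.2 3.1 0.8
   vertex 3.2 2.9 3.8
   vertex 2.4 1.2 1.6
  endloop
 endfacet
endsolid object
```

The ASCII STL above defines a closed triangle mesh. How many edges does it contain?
21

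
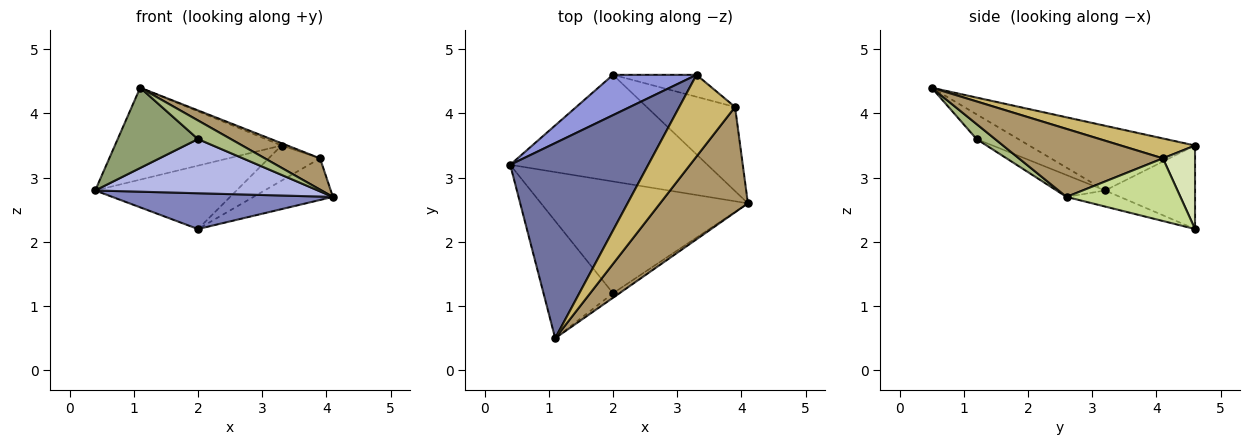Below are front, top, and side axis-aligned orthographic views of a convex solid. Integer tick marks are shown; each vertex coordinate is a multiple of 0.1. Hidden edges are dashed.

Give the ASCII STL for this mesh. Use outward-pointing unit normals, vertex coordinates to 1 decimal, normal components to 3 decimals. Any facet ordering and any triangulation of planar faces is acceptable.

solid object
 facet normal -0.390 0.392 0.833
  outer loop
   vertex 3.3 4.6 3.5
   vertex 0.4 3.2 2.8
   vertex 1.1 0.5 4.4
  endloop
 endfacet
 facet normal -0.077 -0.317 -0.945
  outer loop
   vertex 2.0 4.6 2.2
   vertex 4.1 2.6 2.7
   vertex 0.4 3.2 2.8
  endloop
 endfacet
 facet normal -0.473 0.743 0.473
  outer loop
   vertex 2.0 4.6 2.2
   vertex 0.4 3.2 2.8
   vertex 3.3 4.6 3.5
  endloop
 endfacet
 facet normal -0.095 -0.434 -0.896
  outer loop
   vertex 2.0 1.2 3.6
   vertex 0.4 3.2 2.8
   vertex 4.1 2.6 2.7
  endloop
 endfacet
 facet normal -0.282 -0.542 -0.792
  outer loop
   vertex 2.0 1.2 3.6
   vertex 1.1 0.5 4.4
   vertex 0.4 3.2 2.8
  endloop
 endfacet
 facet normal 0.480 -0.853 -0.206
  outer loop
   vertex 2.0 1.2 3.6
   vertex 4.1 2.6 2.7
   vertex 1.1 0.5 4.4
  endloop
 endfacet
 facet normal 0.536 0.374 -0.756
  outer loop
   vertex 3.9 4.1 3.3
   vertex 4.1 2.6 2.7
   vertex 2.0 4.6 2.2
  endloop
 endfacet
 facet normal 0.468 0.749 -0.468
  outer loop
   vertex 3.9 4.1 3.3
   vertex 2.0 4.6 2.2
   vertex 3.3 4.6 3.5
  endloop
 endfacet
 facet normal 0.596 -0.228 0.770
  outer loop
   vertex 3.9 4.1 3.3
   vertex 1.1 0.5 4.4
   vertex 4.1 2.6 2.7
  endloop
 endfacet
 facet normal 0.336 0.026 0.942
  outer loop
   vertex 3.9 4.1 3.3
   vertex 3.3 4.6 3.5
   vertex 1.1 0.5 4.4
  endloop
 endfacet
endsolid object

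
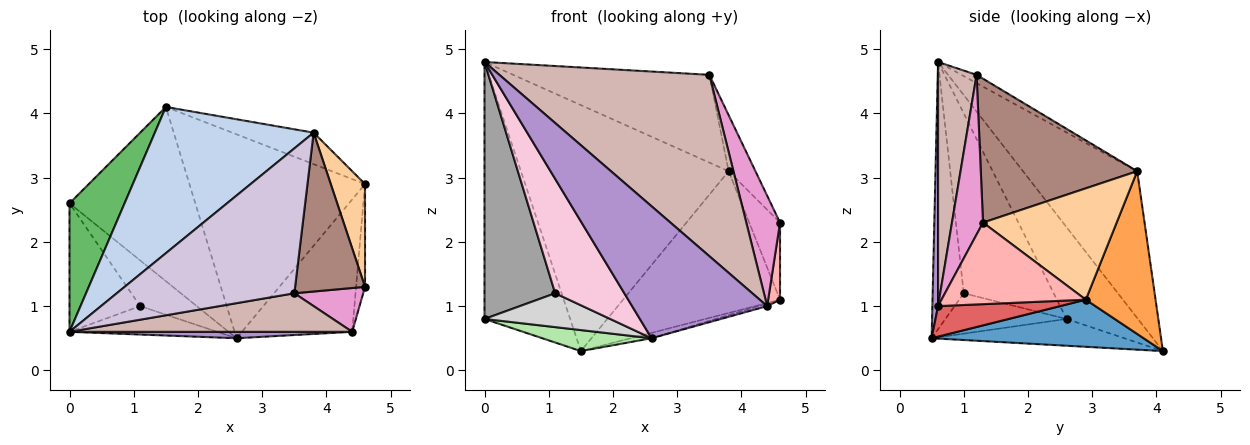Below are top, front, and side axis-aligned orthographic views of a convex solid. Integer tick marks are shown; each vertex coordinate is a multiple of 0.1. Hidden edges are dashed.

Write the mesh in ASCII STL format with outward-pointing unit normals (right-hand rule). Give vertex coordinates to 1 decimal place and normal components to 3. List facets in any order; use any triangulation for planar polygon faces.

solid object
 facet normal 0.259 0.026 -0.966
  outer loop
   vertex 2.6 0.5 0.5
   vertex 1.5 4.1 0.3
   vertex 4.6 2.9 1.1
  endloop
 endfacet
 facet normal -0.427 0.777 0.462
  outer loop
   vertex 3.8 3.7 3.1
   vertex 1.5 4.1 0.3
   vertex 0.0 0.6 4.8
  endloop
 endfacet
 facet normal 0.398 0.896 -0.199
  outer loop
   vertex 3.8 3.7 3.1
   vertex 4.6 2.9 1.1
   vertex 1.5 4.1 0.3
  endloop
 endfacet
 facet normal 0.933 0.215 0.287
  outer loop
   vertex 4.6 1.3 2.3
   vertex 4.6 2.9 1.1
   vertex 3.8 3.7 3.1
  endloop
 endfacet
 facet normal -0.598 0.717 0.359
  outer loop
   vertex 0.0 2.6 0.8
   vertex 0.0 0.6 4.8
   vertex 1.5 4.1 0.3
  endloop
 endfacet
 facet normal -0.207 -0.117 -0.971
  outer loop
   vertex 0.0 2.6 0.8
   vertex 1.5 4.1 0.3
   vertex 2.6 0.5 0.5
  endloop
 endfacet
 facet normal 0.267 0.019 -0.964
  outer loop
   vertex 4.4 0.6 1.0
   vertex 2.6 0.5 0.5
   vertex 4.6 2.9 1.1
  endloop
 endfacet
 facet normal 0.991 -0.081 -0.109
  outer loop
   vertex 4.4 0.6 1.0
   vertex 4.6 2.9 1.1
   vertex 4.6 1.3 2.3
  endloop
 endfacet
 facet normal 0.042 -0.998 0.049
  outer loop
   vertex 4.4 0.6 1.0
   vertex 0.0 0.6 4.8
   vertex 2.6 0.5 0.5
  endloop
 endfacet
 facet normal -0.040 0.518 0.855
  outer loop
   vertex 3.5 1.2 4.6
   vertex 3.8 3.7 3.1
   vertex 0.0 0.6 4.8
  endloop
 endfacet
 facet normal 0.889 0.152 0.432
  outer loop
   vertex 3.5 1.2 4.6
   vertex 4.6 1.3 2.3
   vertex 3.8 3.7 3.1
  endloop
 endfacet
 facet normal 0.177 -0.963 0.205
  outer loop
   vertex 3.5 1.2 4.6
   vertex 0.0 0.6 4.8
   vertex 4.4 0.6 1.0
  endloop
 endfacet
 facet normal 0.650 -0.706 0.280
  outer loop
   vertex 3.5 1.2 4.6
   vertex 4.4 0.6 1.0
   vertex 4.6 1.3 2.3
  endloop
 endfacet
 facet normal -0.400 -0.890 -0.221
  outer loop
   vertex 1.1 1.0 1.2
   vertex 2.6 0.5 0.5
   vertex 0.0 0.6 4.8
  endloop
 endfacet
 facet normal -0.751 -0.590 -0.295
  outer loop
   vertex 1.1 1.0 1.2
   vertex 0.0 0.6 4.8
   vertex 0.0 2.6 0.8
  endloop
 endfacet
 facet normal -0.497 -0.516 -0.697
  outer loop
   vertex 1.1 1.0 1.2
   vertex 0.0 2.6 0.8
   vertex 2.6 0.5 0.5
  endloop
 endfacet
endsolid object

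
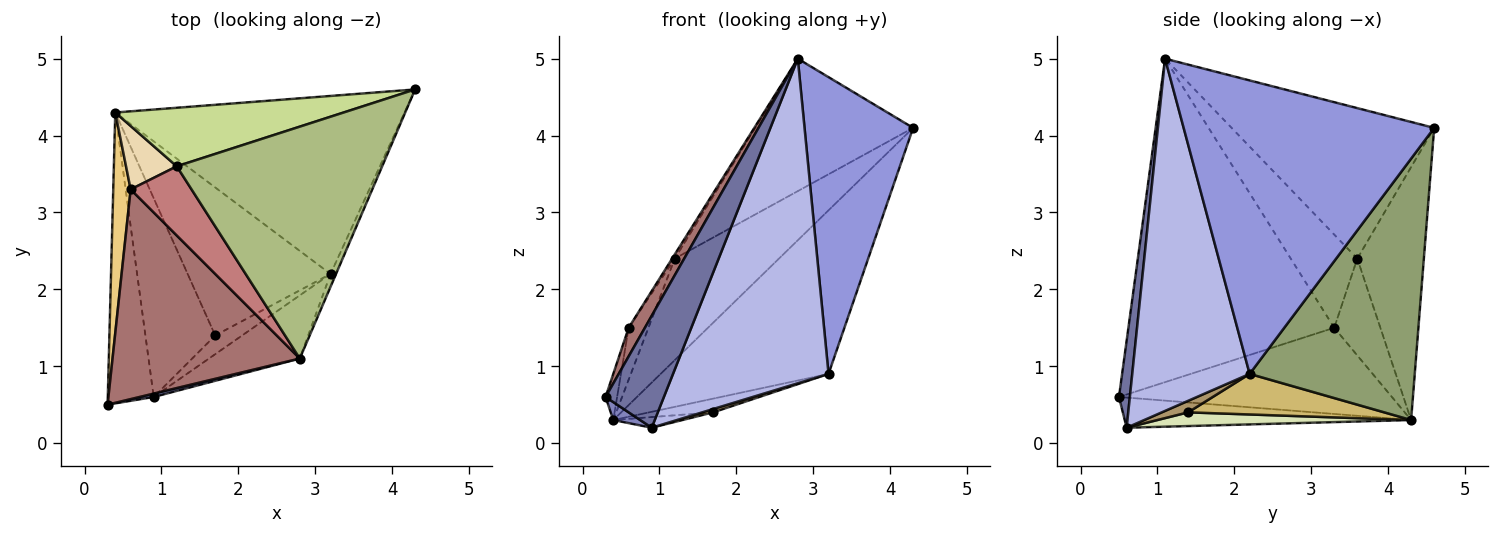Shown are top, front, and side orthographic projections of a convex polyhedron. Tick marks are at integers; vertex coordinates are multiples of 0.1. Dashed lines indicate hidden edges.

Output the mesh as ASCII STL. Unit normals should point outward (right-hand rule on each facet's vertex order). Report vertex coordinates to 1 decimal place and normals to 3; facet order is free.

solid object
 facet normal 0.184 -0.983 0.030
  outer loop
   vertex 0.9 0.6 0.2
   vertex 2.8 1.1 5.0
   vertex 0.3 0.5 0.6
  endloop
 endfacet
 facet normal -0.548 -0.051 -0.835
  outer loop
   vertex 0.4 4.3 0.3
   vertex 0.9 0.6 0.2
   vertex 0.3 0.5 0.6
  endloop
 endfacet
 facet normal 0.917 -0.398 -0.017
  outer loop
   vertex 3.2 2.2 0.9
   vertex 4.3 4.6 4.1
   vertex 2.8 1.1 5.0
  endloop
 endfacet
 facet normal 0.595 -0.789 -0.154
  outer loop
   vertex 3.2 2.2 0.9
   vertex 2.8 1.1 5.0
   vertex 0.9 0.6 0.2
  endloop
 endfacet
 facet normal 0.554 0.563 -0.613
  outer loop
   vertex 3.2 2.2 0.9
   vertex 0.4 4.3 0.3
   vertex 4.3 4.6 4.1
  endloop
 endfacet
 facet normal -0.537 0.418 0.733
  outer loop
   vertex 1.2 3.6 2.4
   vertex 2.8 1.1 5.0
   vertex 4.3 4.6 4.1
  endloop
 endfacet
 facet normal -0.484 0.758 0.437
  outer loop
   vertex 1.2 3.6 2.4
   vertex 4.3 4.6 4.1
   vertex 0.4 4.3 0.3
  endloop
 endfacet
 facet normal 0.192 0.052 -0.980
  outer loop
   vertex 1.7 1.4 0.4
   vertex 0.9 0.6 0.2
   vertex 0.4 4.3 0.3
  endloop
 endfacet
 facet normal 0.389 -0.162 -0.907
  outer loop
   vertex 1.7 1.4 0.4
   vertex 3.2 2.2 0.9
   vertex 0.9 0.6 0.2
  endloop
 endfacet
 facet normal 0.272 0.089 -0.958
  outer loop
   vertex 1.7 1.4 0.4
   vertex 0.4 4.3 0.3
   vertex 3.2 2.2 0.9
  endloop
 endfacet
 facet normal -0.979 0.041 0.198
  outer loop
   vertex 0.6 3.3 1.5
   vertex 0.4 4.3 0.3
   vertex 0.3 0.5 0.6
  endloop
 endfacet
 facet normal -0.828 0.355 0.434
  outer loop
   vertex 0.6 3.3 1.5
   vertex 1.2 3.6 2.4
   vertex 0.4 4.3 0.3
  endloop
 endfacet
 facet normal -0.863 -0.068 0.500
  outer loop
   vertex 0.6 3.3 1.5
   vertex 0.3 0.5 0.6
   vertex 2.8 1.1 5.0
  endloop
 endfacet
 facet normal -0.837 0.033 0.547
  outer loop
   vertex 0.6 3.3 1.5
   vertex 2.8 1.1 5.0
   vertex 1.2 3.6 2.4
  endloop
 endfacet
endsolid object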